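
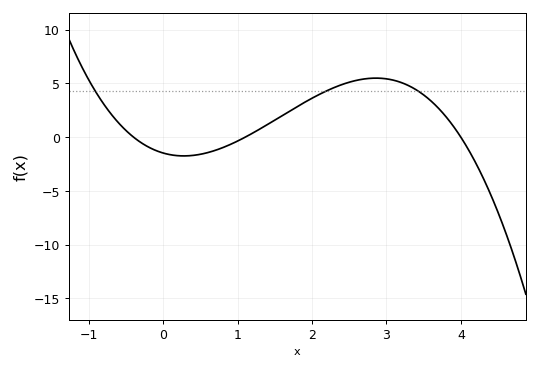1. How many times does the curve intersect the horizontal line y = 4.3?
3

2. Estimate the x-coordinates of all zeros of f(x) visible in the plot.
-0.4, 1.1, 4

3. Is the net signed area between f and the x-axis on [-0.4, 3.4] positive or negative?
positive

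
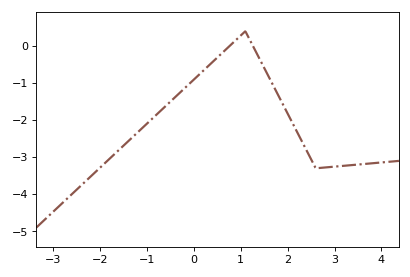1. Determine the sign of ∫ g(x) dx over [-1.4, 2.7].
negative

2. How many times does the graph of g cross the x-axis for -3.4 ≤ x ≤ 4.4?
2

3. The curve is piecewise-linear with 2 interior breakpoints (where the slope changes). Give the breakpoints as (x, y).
(1.1, 0.4); (2.6, -3.3)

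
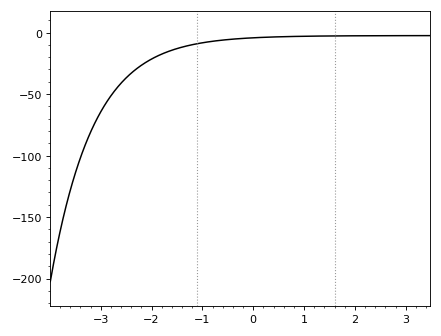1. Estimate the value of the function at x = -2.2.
-26.6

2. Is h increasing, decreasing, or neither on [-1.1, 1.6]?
increasing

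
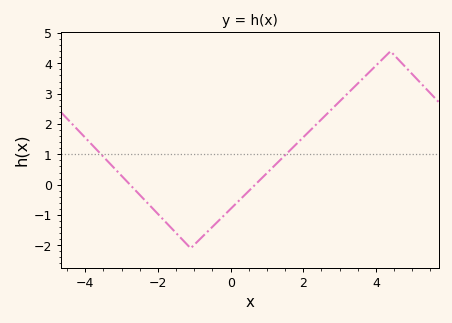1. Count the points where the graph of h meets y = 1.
2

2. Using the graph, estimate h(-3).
0.3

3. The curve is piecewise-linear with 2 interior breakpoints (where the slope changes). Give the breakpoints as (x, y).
(-1.1, -2.1); (4.4, 4.4)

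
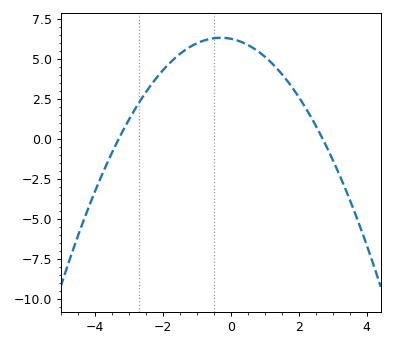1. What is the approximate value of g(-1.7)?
5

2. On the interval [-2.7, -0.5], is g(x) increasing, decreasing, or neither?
increasing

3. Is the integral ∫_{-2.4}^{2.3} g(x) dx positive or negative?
positive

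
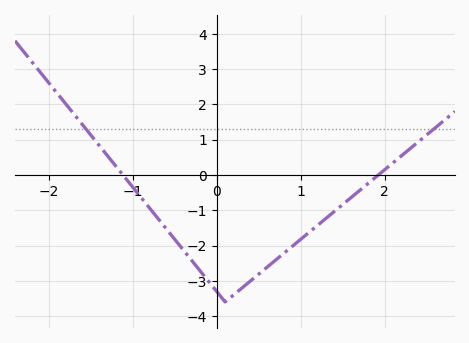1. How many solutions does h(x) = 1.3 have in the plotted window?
2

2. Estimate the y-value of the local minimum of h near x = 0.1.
-3.6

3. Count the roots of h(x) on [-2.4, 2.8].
2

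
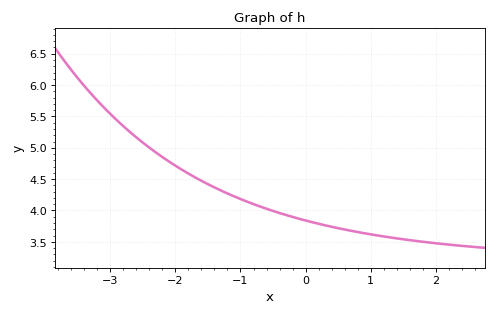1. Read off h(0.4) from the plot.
3.75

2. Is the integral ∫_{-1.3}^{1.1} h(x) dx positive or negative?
positive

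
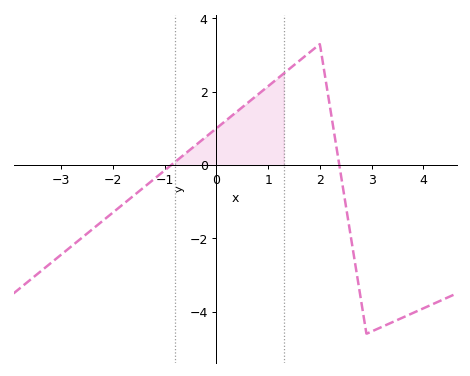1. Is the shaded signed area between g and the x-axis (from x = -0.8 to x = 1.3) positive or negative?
positive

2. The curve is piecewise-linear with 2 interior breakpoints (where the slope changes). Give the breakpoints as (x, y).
(2, 3.3); (2.9, -4.6)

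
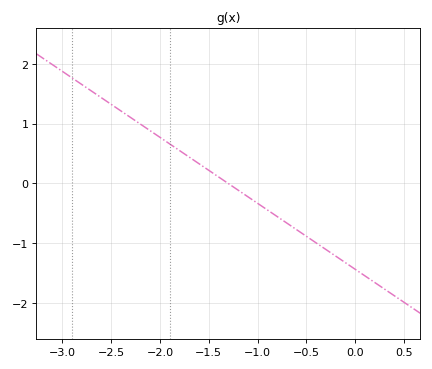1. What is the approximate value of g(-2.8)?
1.65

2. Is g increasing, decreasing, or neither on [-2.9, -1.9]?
decreasing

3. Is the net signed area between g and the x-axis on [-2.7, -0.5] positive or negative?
positive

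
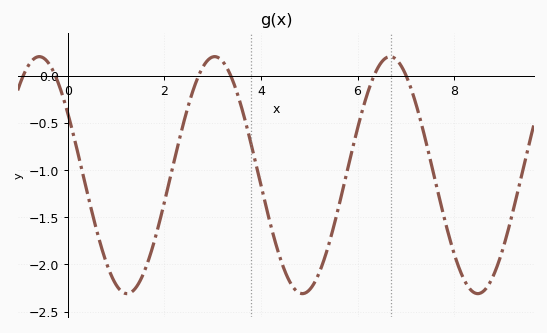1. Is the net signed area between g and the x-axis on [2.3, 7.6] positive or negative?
negative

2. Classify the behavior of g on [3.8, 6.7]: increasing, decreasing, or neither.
neither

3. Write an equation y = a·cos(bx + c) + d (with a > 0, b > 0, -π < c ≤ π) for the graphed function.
y = 1.26cos(1.7x + 1) - 1.05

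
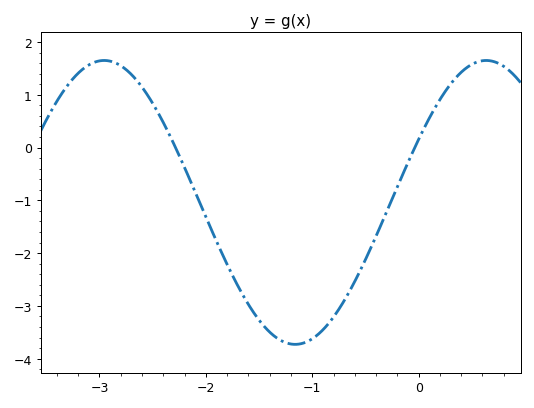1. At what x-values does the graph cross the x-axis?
-2.28, -0.036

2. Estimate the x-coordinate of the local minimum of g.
-1.16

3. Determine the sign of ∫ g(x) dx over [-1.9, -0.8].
negative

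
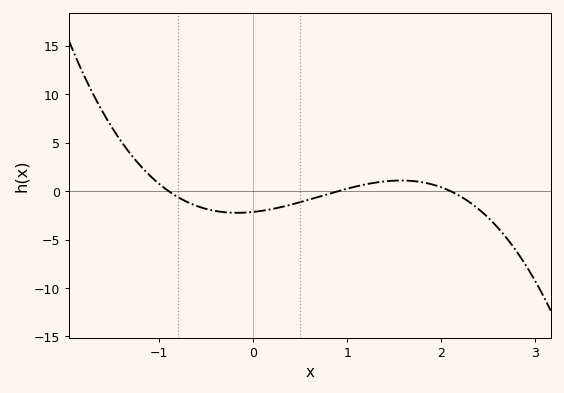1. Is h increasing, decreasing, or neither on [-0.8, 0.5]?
neither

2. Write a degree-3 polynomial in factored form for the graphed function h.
y = -1.26(x + 0.9)(x - 0.9)(x - 2.1)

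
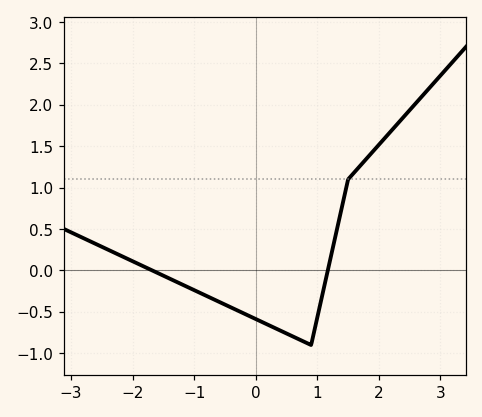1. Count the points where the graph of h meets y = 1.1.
1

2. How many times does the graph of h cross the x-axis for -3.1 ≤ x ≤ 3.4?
2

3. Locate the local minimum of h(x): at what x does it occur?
0.9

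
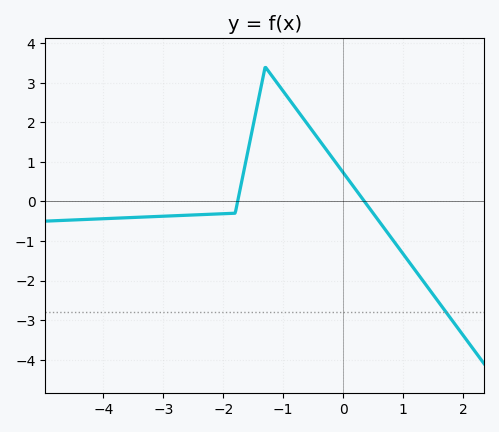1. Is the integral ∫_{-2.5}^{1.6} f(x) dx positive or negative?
positive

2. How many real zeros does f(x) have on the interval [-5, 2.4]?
2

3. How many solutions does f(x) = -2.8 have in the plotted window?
1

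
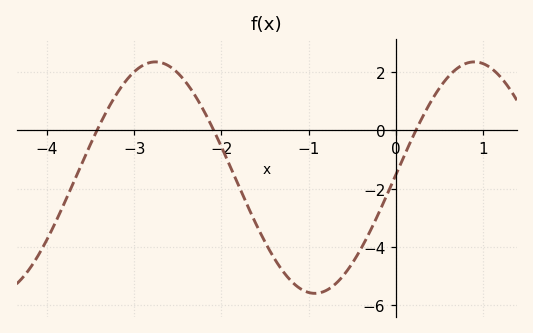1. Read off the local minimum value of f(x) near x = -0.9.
-5.59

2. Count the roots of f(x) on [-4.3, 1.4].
3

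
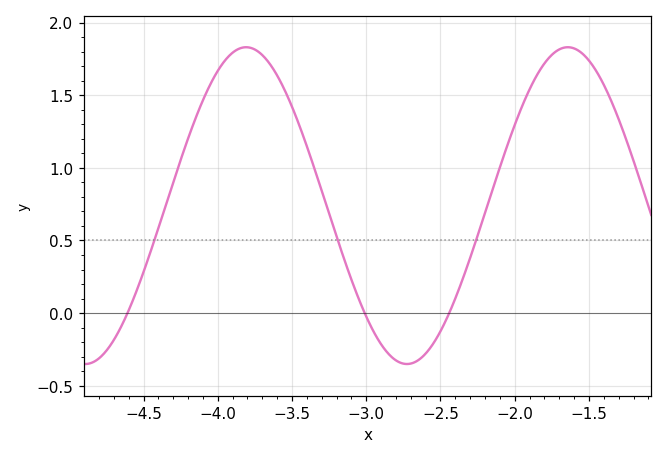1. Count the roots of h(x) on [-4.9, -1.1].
3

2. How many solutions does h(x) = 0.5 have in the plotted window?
3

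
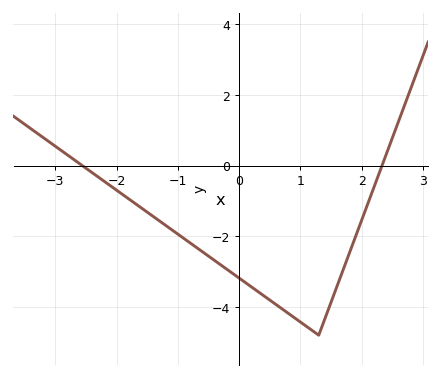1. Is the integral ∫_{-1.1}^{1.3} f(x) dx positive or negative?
negative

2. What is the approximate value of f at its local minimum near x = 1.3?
-4.8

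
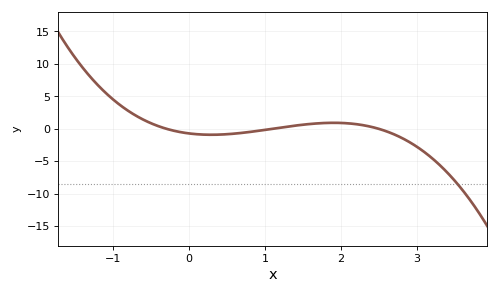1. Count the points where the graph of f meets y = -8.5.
1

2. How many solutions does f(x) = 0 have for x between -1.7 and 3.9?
3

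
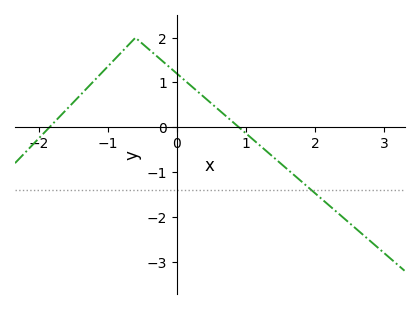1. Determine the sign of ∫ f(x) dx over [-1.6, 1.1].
positive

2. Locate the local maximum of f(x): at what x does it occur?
-0.601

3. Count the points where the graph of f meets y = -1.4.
1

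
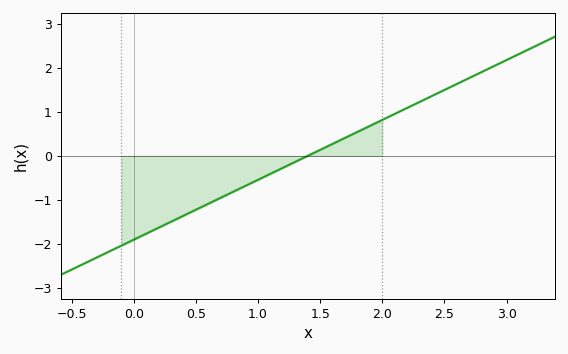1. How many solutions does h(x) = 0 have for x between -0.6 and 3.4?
1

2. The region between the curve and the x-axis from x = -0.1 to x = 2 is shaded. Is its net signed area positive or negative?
negative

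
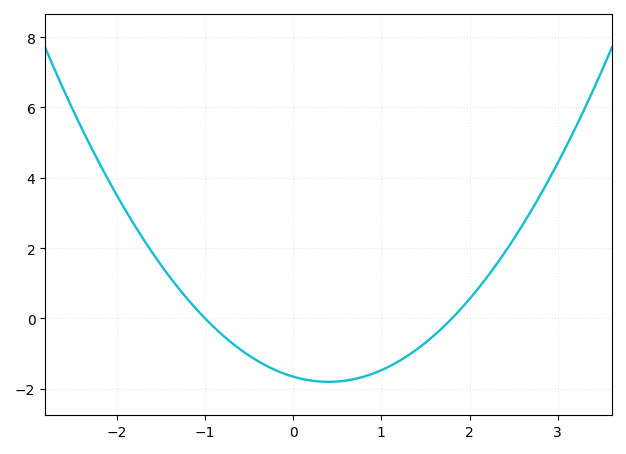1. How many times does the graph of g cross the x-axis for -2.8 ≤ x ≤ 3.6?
2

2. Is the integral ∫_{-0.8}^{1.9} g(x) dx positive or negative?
negative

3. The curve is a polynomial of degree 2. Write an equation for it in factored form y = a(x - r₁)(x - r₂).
y = 0.92(x + 1)(x - 1.8)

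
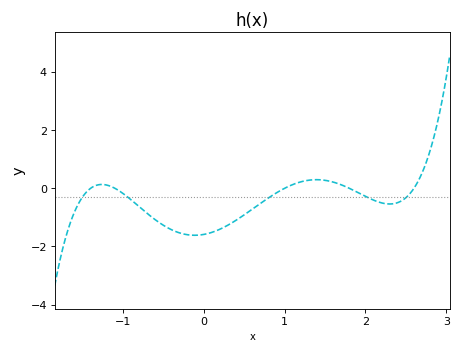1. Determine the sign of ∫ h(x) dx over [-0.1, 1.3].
negative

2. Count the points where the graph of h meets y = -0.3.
5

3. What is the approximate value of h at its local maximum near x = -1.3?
0.2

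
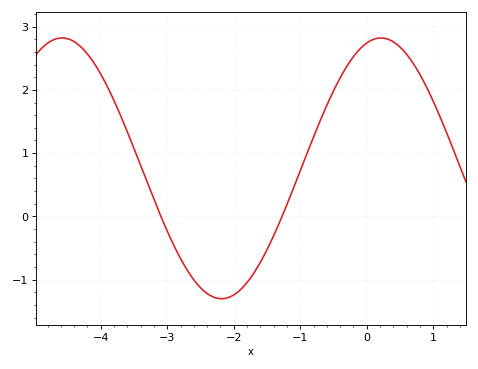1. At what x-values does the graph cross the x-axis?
-3.1, -1.27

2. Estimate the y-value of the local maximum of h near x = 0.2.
2.82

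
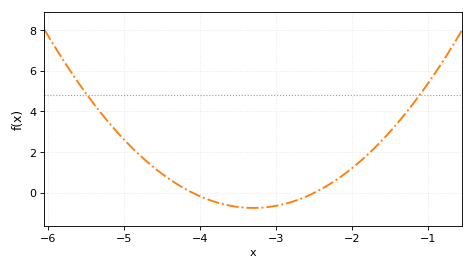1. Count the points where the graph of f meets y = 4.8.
2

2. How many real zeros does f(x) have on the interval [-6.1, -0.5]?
2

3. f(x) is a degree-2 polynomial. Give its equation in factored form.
y = 1.16(x + 4.1)(x + 2.5)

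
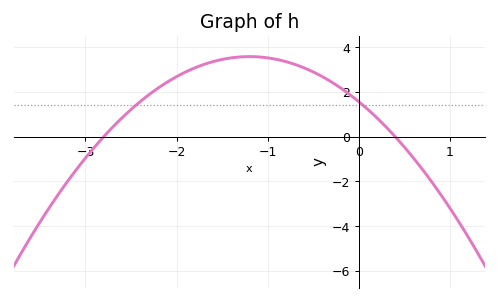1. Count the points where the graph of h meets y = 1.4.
2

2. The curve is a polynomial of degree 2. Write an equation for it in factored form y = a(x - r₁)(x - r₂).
y = -1.4(x + 2.8)(x - 0.4)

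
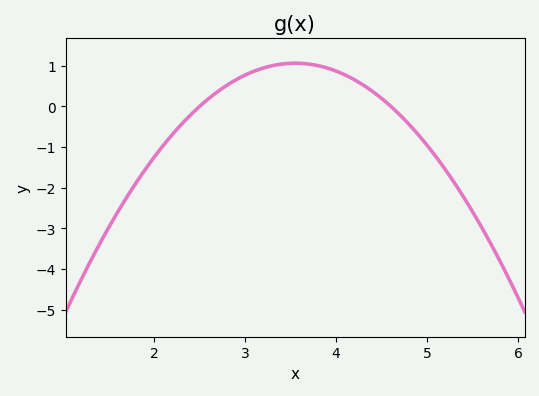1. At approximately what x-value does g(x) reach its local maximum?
3.55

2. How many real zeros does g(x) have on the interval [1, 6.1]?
2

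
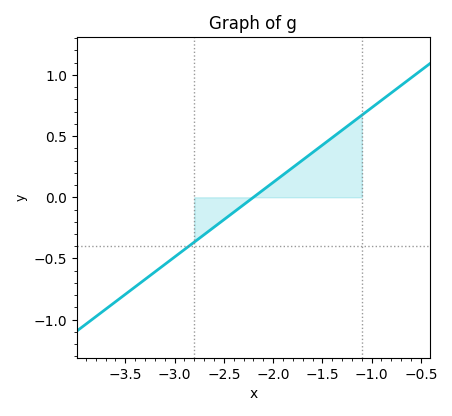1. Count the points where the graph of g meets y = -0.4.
1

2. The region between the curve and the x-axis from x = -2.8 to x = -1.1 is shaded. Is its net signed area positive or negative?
positive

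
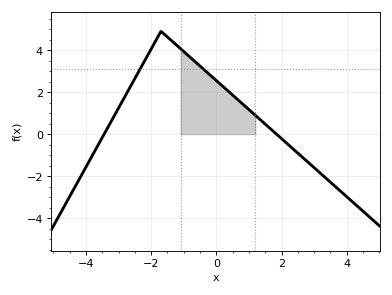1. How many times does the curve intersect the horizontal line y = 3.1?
2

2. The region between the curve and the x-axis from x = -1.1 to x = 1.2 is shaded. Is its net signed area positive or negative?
positive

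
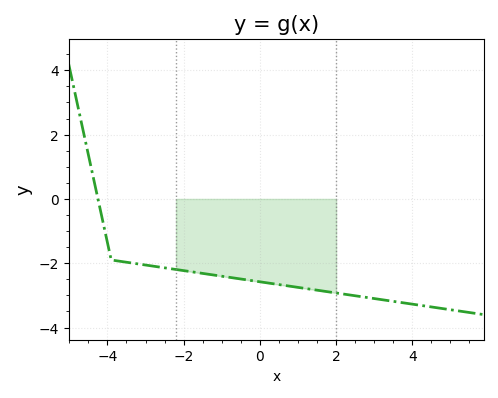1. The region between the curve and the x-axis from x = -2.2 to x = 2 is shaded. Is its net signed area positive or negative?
negative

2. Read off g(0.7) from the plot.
-2.6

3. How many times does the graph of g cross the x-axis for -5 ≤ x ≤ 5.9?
1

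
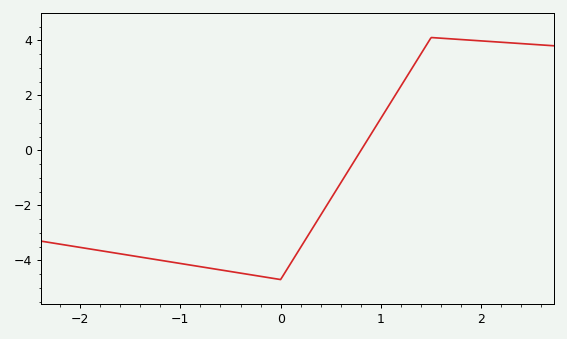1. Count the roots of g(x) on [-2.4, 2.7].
1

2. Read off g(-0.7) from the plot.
-4.29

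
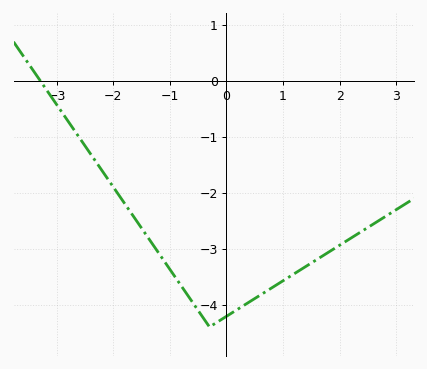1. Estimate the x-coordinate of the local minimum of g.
-0.301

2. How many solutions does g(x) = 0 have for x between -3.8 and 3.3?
1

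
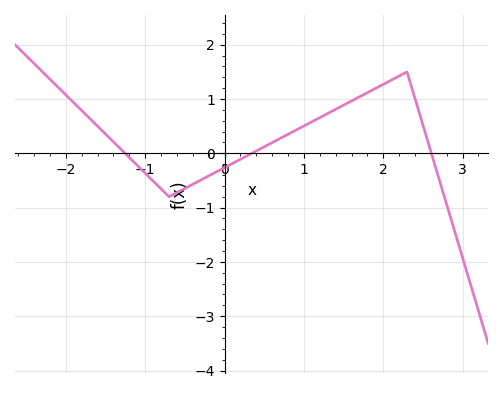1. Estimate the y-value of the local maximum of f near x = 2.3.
1.5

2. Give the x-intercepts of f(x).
-1.25, 0.343, 2.61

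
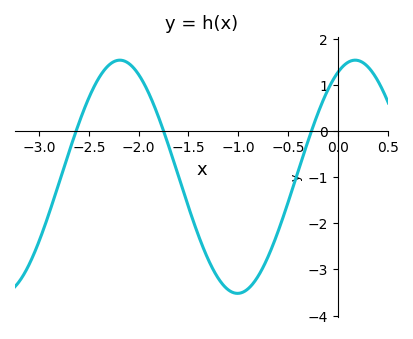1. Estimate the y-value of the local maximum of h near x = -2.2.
1.54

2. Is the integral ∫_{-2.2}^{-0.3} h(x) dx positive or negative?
negative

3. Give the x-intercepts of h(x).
-2.63, -1.75, -0.266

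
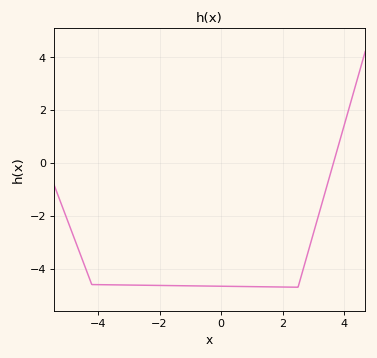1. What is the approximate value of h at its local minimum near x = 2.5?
-4.7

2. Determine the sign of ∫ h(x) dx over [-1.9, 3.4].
negative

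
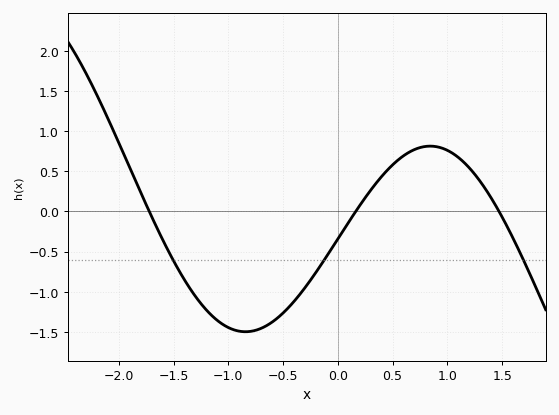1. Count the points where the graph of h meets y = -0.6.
3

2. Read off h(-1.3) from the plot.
-1.05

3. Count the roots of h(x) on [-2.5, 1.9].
3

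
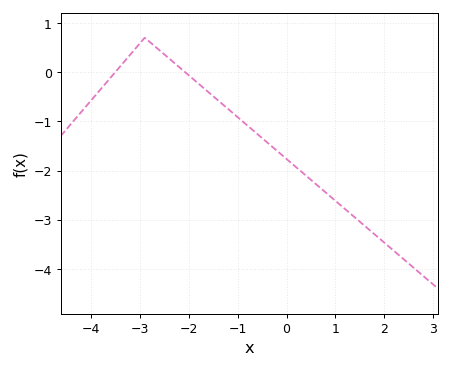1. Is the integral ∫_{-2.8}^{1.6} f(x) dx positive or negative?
negative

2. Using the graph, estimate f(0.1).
-1.9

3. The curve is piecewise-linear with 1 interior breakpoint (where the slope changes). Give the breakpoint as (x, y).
(-2.9, 0.7)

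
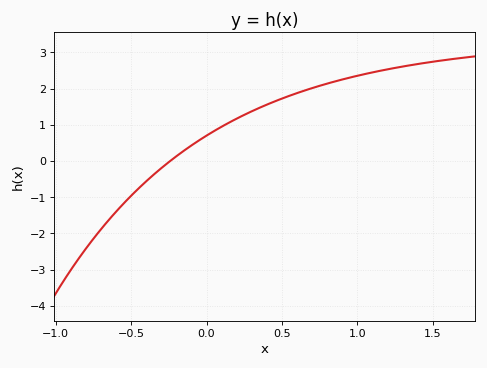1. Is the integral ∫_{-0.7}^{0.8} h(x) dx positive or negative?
positive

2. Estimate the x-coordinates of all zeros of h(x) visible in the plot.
-0.25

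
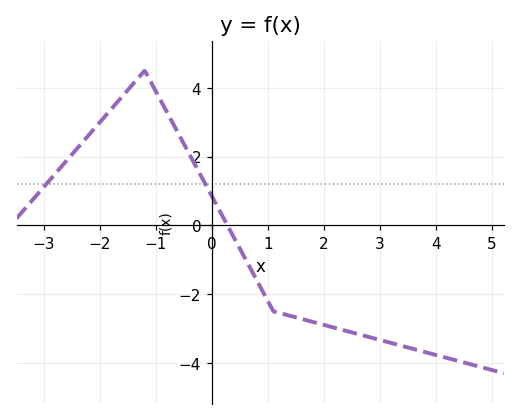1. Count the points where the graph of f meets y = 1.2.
2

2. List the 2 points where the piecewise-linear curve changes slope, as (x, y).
(-1.2, 4.5); (1.1, -2.5)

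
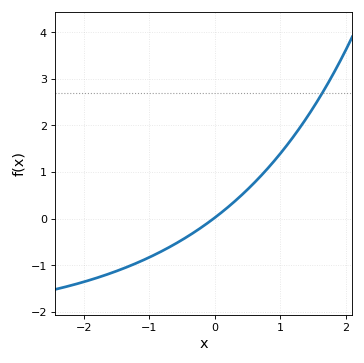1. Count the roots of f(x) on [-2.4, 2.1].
1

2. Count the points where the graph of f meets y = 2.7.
1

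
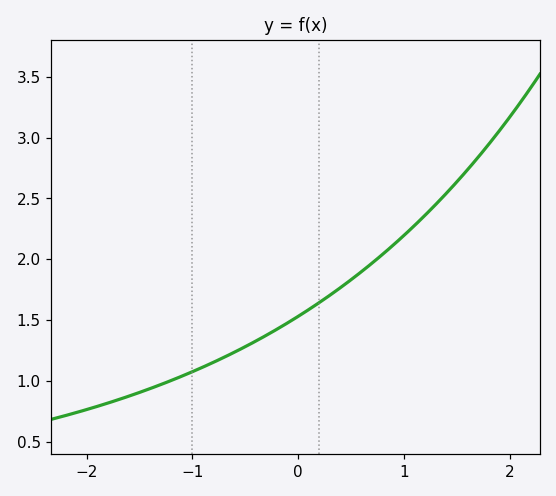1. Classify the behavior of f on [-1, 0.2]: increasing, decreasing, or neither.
increasing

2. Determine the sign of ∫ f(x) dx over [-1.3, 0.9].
positive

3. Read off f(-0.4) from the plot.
1.33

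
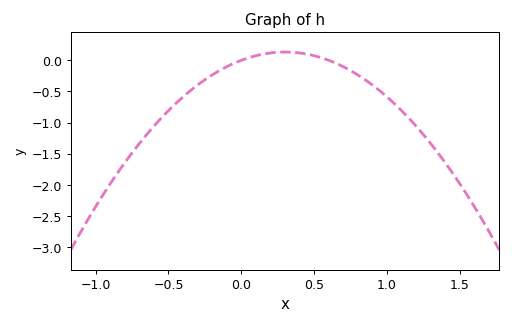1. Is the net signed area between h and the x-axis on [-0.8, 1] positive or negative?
negative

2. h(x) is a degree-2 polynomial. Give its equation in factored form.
y = -1.47(x - 0)(x - 0.6)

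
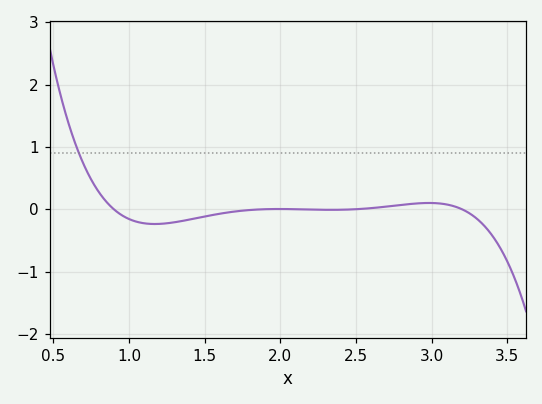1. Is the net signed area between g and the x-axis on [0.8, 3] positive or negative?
negative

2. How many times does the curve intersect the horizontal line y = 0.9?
1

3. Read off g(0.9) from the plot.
0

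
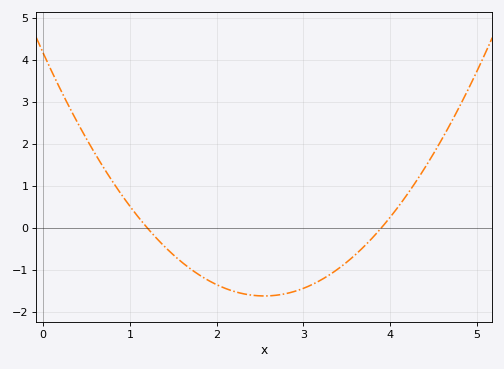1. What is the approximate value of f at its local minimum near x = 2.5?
-1.6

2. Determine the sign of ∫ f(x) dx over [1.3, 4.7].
negative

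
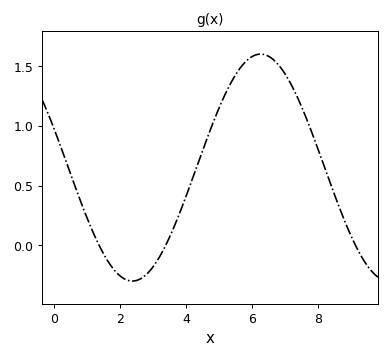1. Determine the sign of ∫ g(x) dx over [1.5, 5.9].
positive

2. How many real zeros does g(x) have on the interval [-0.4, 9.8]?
3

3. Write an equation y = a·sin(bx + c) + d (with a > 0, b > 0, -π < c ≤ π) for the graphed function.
y = 0.95sin(0.81x + 2.8) + 0.65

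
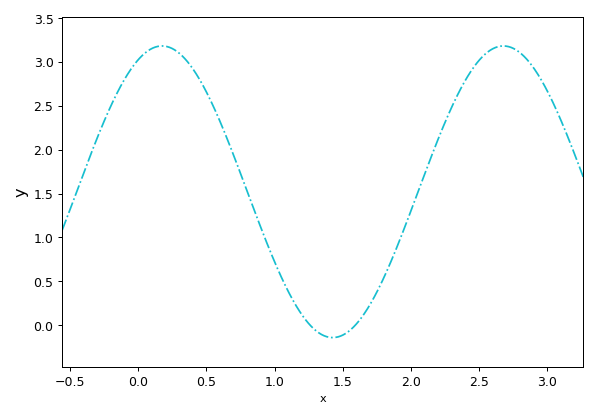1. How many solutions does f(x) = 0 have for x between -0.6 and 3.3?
2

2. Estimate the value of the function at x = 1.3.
-0.05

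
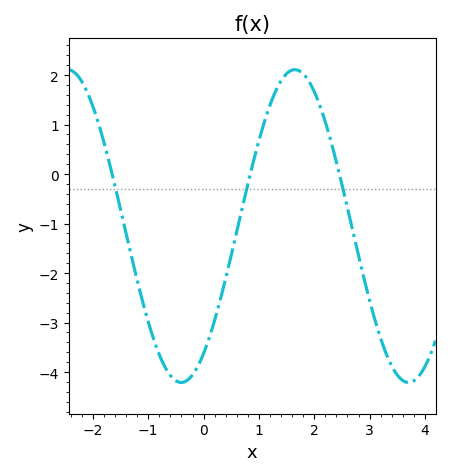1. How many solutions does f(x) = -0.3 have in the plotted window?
3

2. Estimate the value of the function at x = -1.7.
0.2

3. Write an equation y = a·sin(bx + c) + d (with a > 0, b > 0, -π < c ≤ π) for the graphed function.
y = 3.16sin(1.5x - 0.95) - 1.05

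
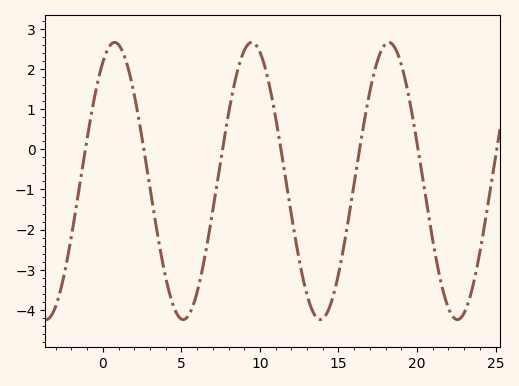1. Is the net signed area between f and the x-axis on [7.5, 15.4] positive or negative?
negative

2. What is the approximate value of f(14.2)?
-4.12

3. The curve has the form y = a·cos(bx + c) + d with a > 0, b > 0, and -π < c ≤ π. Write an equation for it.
y = 3.45cos(0.72x - 0.54) - 0.79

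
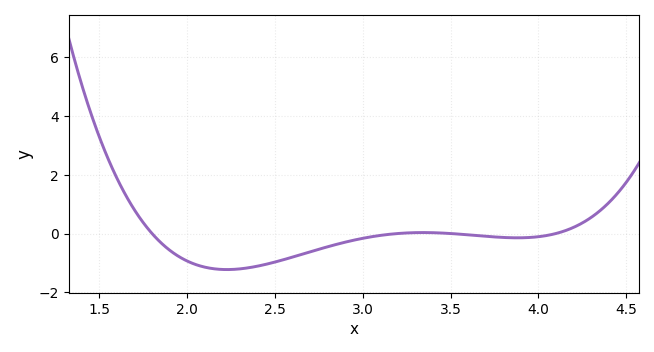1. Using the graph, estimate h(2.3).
-1.2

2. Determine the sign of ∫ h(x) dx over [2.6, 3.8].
negative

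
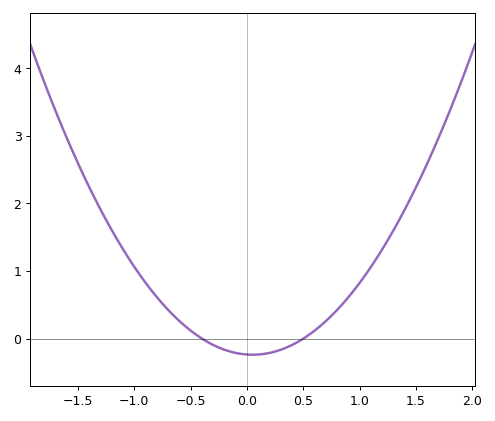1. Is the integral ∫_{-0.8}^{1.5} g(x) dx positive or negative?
positive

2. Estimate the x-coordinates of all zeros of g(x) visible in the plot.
-0.4, 0.5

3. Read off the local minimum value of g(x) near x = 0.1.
-0.239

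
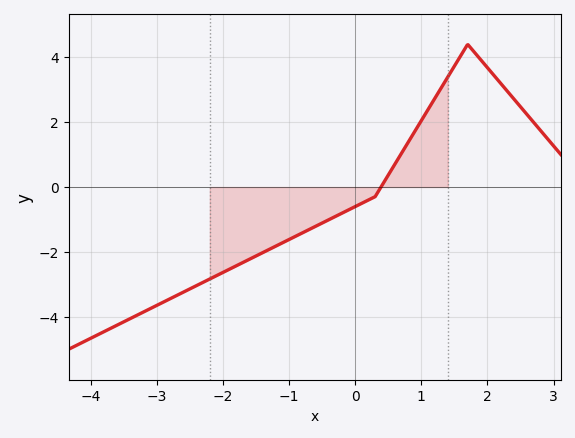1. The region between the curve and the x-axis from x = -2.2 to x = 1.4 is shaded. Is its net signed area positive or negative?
negative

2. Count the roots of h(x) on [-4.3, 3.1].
1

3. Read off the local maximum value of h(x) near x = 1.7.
4.4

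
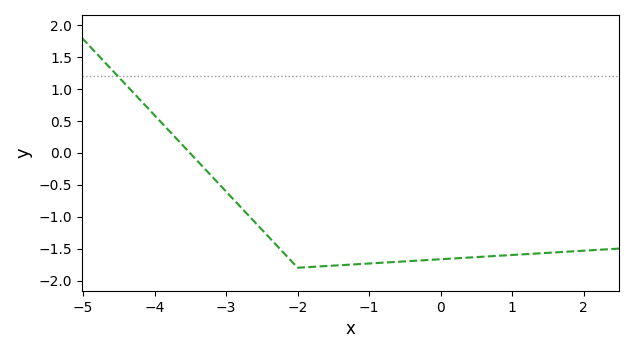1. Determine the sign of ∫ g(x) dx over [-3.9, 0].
negative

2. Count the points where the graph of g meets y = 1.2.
1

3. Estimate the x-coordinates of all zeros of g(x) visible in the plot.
-3.51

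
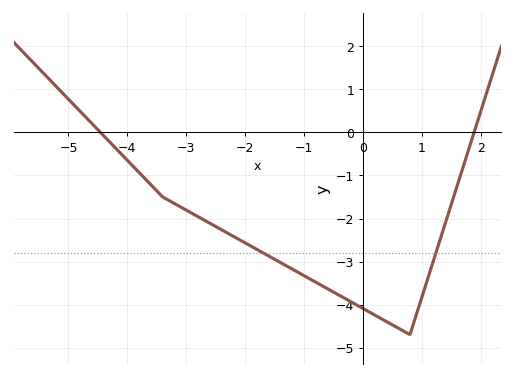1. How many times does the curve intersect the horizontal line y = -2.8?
2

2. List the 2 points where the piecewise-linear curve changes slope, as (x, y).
(-3.4, -1.5); (0.8, -4.7)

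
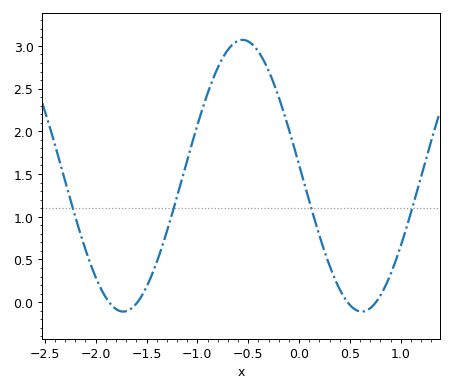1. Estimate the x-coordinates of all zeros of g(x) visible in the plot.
-1.87, -1.59, 0.477, 0.756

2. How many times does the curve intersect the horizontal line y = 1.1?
4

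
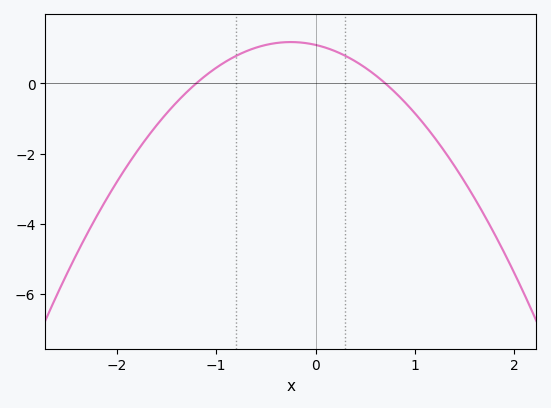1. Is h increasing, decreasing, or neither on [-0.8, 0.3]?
neither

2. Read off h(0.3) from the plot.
0.78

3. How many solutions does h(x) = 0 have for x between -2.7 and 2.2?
2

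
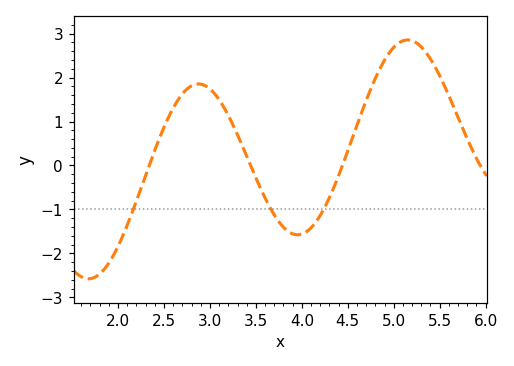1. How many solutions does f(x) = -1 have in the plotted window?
3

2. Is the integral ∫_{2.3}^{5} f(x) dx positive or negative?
positive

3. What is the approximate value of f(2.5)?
0.87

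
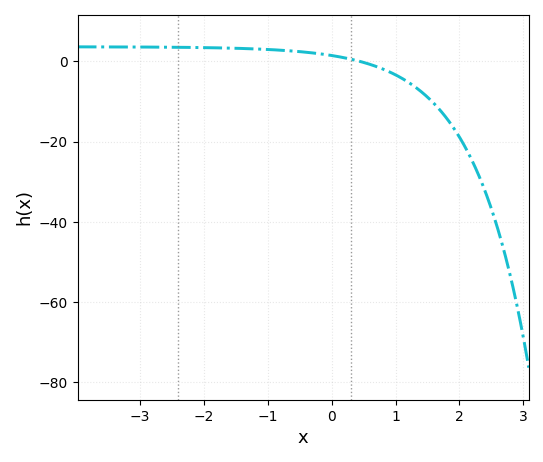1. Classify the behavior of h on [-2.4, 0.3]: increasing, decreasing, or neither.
decreasing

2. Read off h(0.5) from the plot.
0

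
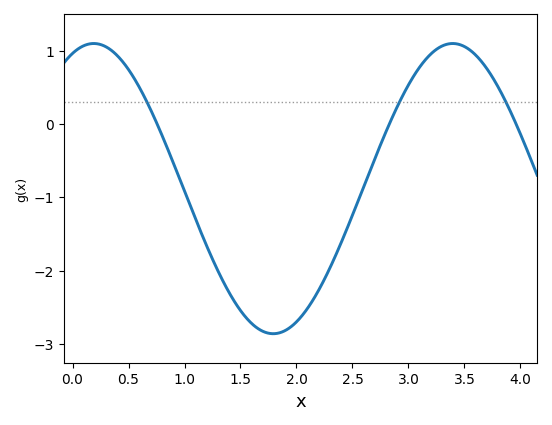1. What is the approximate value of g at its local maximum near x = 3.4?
1.1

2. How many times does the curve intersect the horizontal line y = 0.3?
3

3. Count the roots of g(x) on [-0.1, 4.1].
3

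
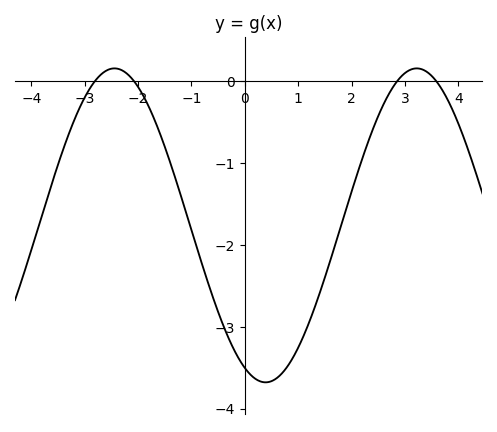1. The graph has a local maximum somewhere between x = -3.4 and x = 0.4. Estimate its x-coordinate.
-2.44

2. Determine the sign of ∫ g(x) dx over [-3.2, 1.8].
negative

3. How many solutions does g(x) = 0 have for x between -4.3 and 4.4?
4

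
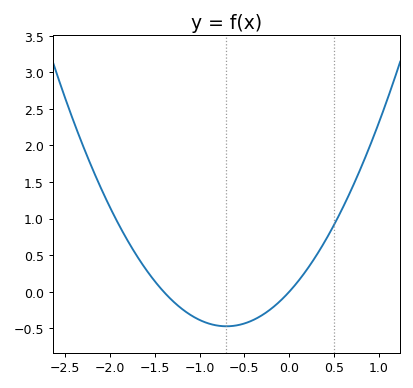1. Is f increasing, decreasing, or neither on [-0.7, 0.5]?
increasing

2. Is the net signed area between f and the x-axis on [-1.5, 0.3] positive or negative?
negative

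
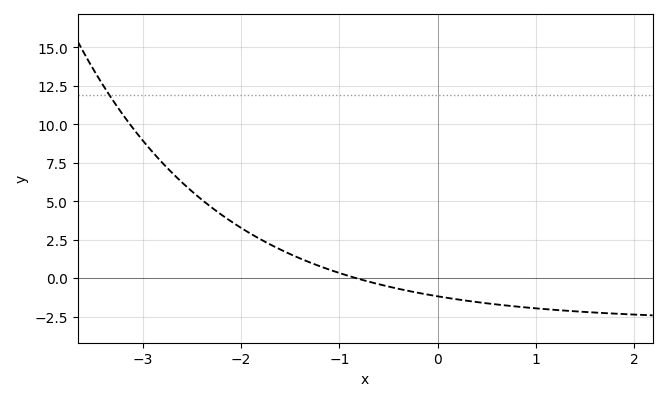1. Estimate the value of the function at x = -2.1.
3.5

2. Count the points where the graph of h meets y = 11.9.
1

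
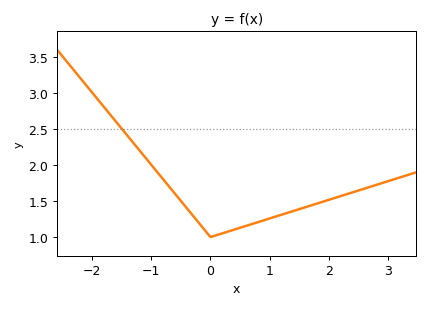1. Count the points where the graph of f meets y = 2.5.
1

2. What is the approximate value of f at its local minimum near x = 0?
1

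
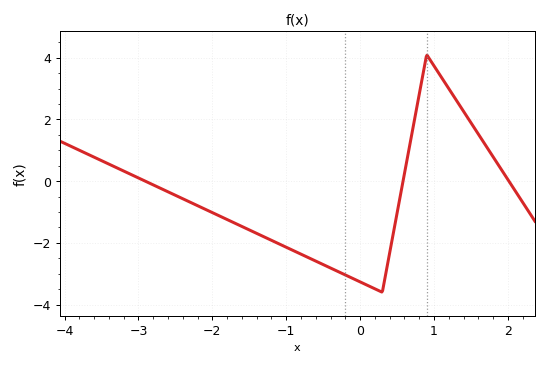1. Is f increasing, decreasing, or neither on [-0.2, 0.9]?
neither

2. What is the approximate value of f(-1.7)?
-1.4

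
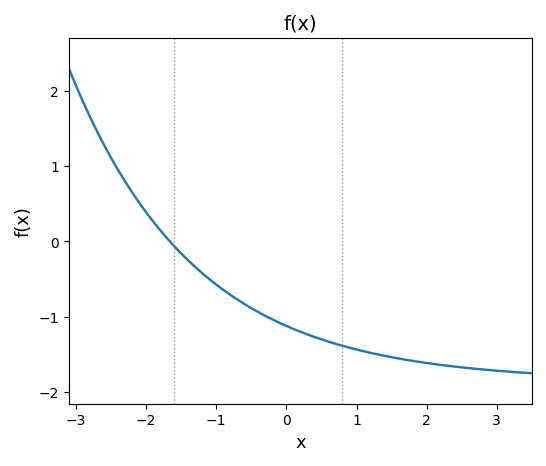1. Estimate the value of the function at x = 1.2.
-1.48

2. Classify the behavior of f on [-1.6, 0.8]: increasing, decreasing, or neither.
decreasing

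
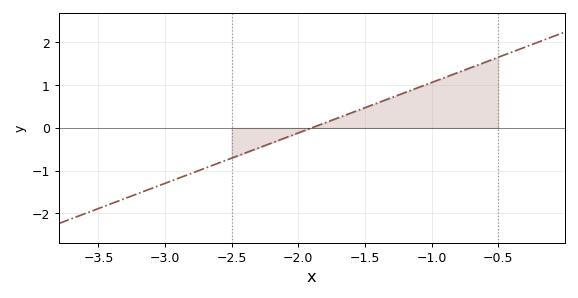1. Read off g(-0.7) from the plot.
1.4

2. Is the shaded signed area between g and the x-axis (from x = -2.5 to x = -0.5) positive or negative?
positive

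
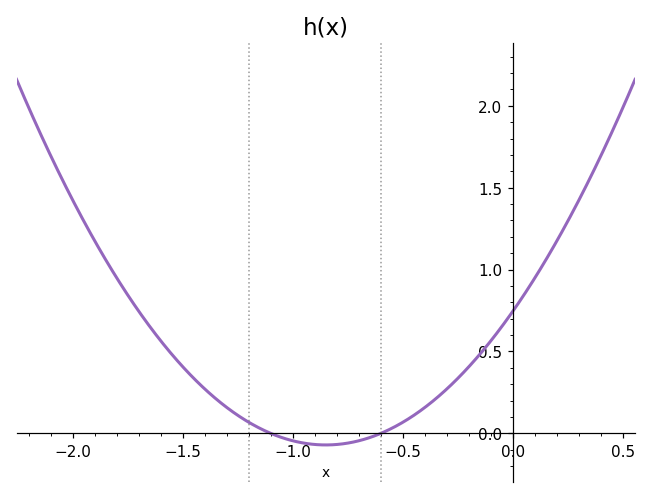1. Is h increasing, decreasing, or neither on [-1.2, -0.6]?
neither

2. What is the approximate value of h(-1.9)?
1.18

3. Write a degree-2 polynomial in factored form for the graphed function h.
y = 1.13(x + 1.1)(x + 0.6)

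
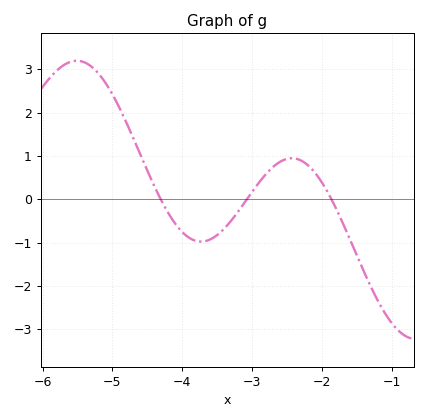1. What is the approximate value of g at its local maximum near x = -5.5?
3.2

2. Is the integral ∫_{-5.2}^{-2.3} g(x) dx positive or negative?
positive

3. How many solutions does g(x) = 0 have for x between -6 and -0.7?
3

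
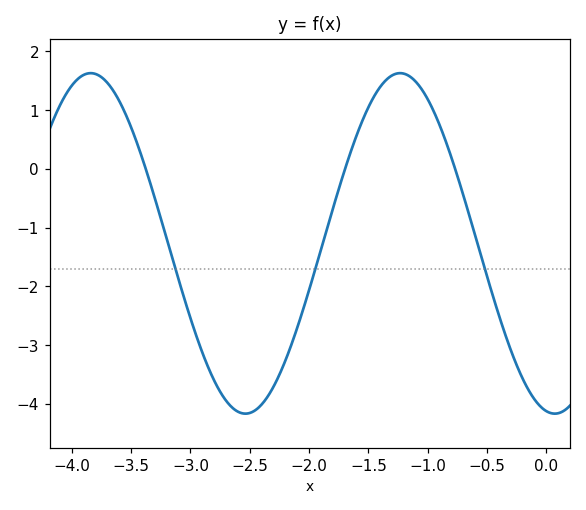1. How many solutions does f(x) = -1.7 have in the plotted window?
3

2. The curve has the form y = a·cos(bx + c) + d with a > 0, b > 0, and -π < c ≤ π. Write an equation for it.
y = 2.9cos(2.41x + 2.97) - 1.27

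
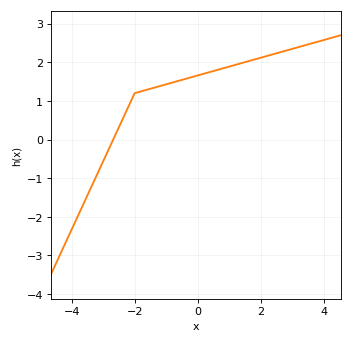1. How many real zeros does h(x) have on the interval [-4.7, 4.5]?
1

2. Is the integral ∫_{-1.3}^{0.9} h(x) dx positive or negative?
positive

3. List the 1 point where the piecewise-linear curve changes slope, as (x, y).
(-2, 1.2)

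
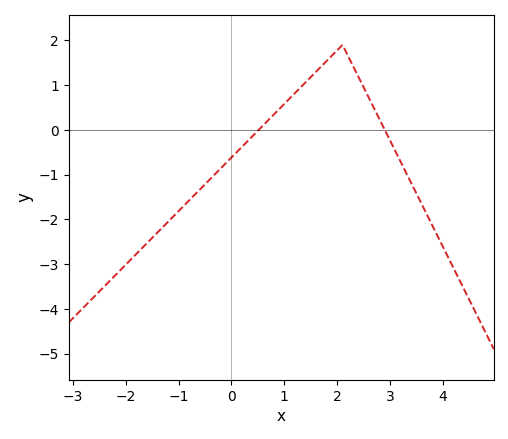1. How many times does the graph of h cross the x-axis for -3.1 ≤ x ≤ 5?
2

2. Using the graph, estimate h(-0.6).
-1.34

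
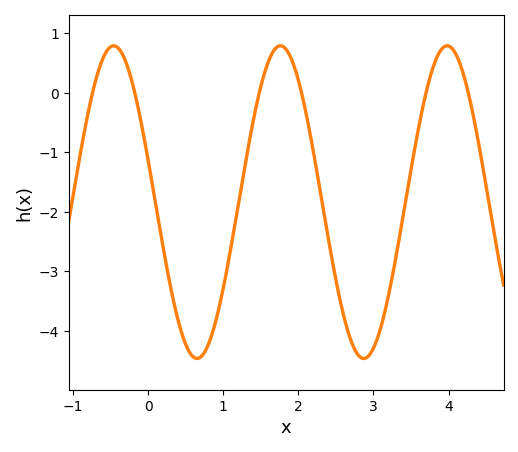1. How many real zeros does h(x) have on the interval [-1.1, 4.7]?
6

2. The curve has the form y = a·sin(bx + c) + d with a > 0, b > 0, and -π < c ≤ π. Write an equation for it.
y = 2.63sin(2.83x + 2.87) - 1.84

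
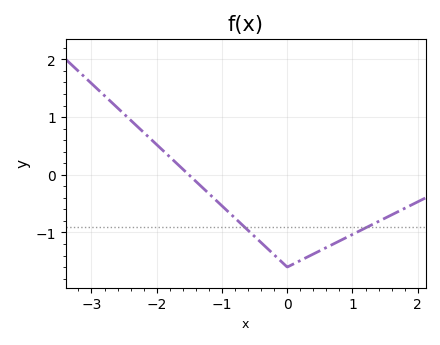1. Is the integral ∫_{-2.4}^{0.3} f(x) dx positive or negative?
negative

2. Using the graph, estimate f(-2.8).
1.37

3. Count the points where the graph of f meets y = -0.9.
2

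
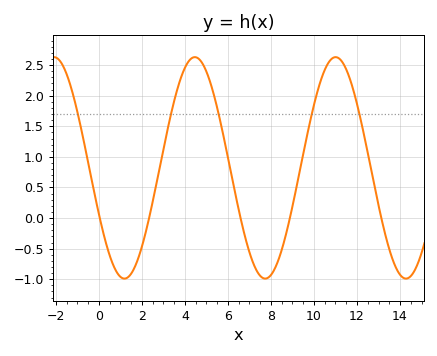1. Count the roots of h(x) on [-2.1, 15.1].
5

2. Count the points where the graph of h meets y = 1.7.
5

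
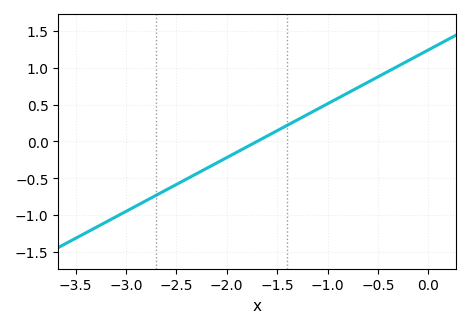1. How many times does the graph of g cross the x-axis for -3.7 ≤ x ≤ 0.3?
1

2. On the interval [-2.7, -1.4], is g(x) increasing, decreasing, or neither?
increasing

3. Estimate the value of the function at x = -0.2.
1.1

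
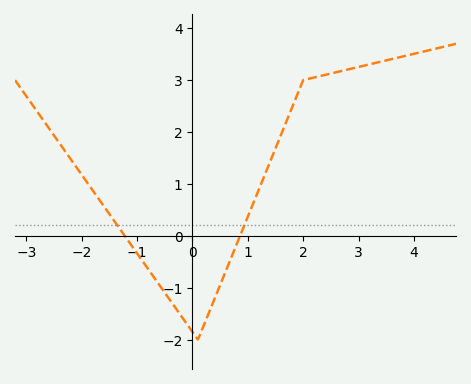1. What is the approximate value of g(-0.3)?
-1.39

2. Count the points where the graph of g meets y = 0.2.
2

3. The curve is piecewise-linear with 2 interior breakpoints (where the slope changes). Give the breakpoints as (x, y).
(0.1, -2); (2, 3)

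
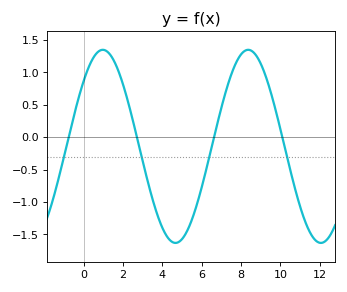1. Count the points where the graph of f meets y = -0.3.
4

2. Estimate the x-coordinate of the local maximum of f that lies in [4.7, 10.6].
8.4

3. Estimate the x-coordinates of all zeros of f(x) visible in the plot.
-0.8, 2.8, 6.6, 10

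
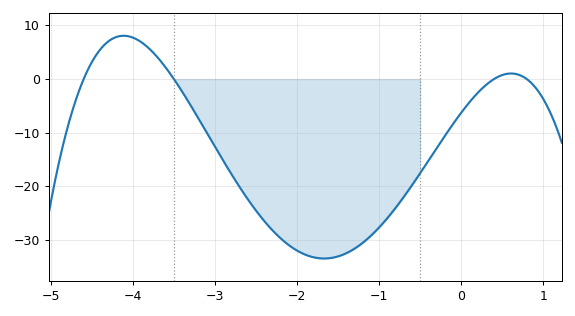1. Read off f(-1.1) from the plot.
-29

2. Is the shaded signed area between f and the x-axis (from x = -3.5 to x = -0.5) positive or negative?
negative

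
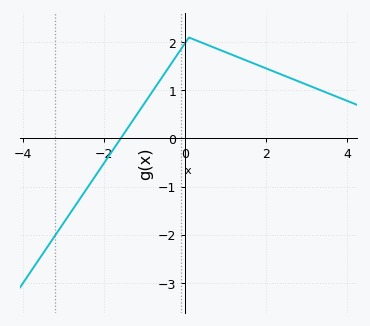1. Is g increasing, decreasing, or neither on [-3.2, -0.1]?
increasing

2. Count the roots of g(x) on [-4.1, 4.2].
1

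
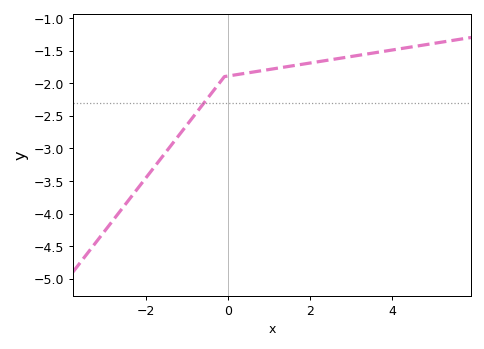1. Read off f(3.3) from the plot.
-1.55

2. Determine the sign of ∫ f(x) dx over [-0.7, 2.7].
negative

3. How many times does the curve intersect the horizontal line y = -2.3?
1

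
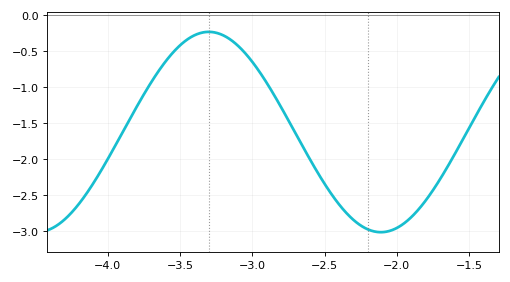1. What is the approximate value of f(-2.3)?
-2.85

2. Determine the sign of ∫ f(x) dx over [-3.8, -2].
negative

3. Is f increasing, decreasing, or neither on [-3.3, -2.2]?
decreasing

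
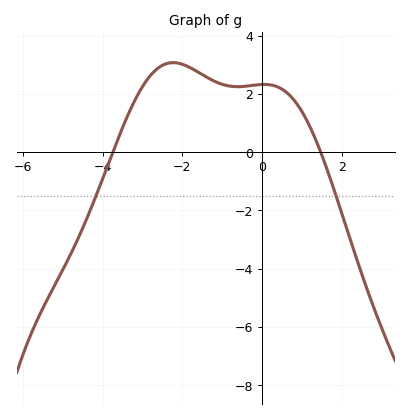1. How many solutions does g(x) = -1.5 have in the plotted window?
2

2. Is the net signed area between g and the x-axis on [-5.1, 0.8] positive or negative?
positive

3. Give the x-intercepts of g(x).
-3.74, 1.46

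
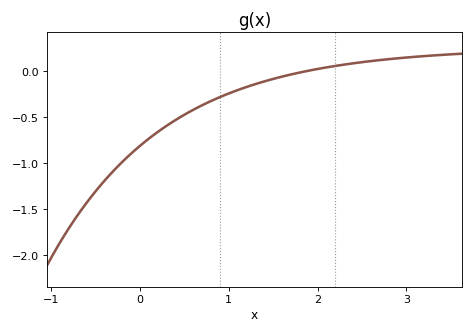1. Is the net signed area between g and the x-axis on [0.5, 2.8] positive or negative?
negative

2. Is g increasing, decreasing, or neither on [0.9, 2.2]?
increasing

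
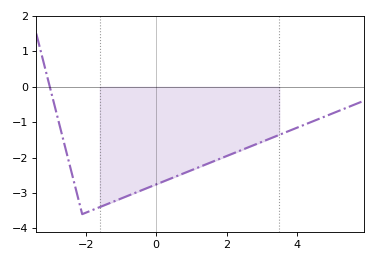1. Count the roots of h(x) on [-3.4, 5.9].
1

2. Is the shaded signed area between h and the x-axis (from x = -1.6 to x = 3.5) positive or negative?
negative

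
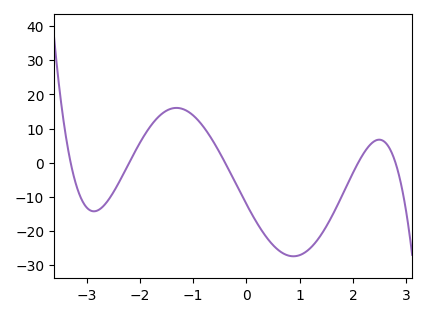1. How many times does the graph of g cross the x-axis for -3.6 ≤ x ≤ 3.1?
5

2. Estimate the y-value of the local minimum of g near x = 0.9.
-27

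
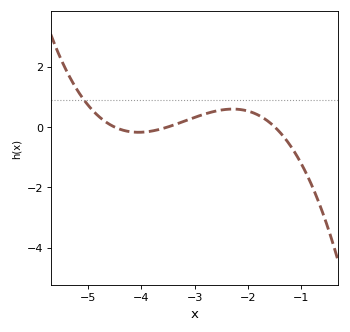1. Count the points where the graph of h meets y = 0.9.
1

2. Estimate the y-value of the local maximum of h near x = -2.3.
0.6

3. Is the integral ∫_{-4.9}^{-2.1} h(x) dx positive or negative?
positive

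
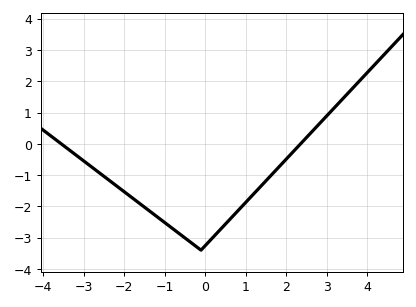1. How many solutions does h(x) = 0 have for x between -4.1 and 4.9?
2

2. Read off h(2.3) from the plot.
-0.082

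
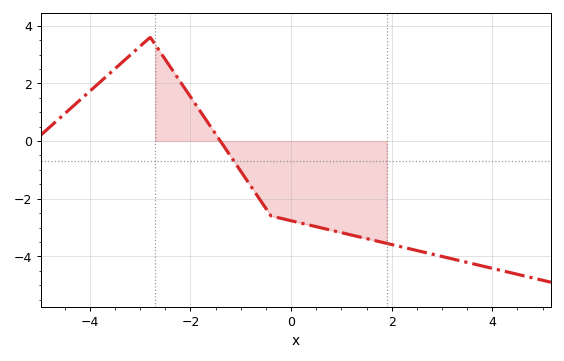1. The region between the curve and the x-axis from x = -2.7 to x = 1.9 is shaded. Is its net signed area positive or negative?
negative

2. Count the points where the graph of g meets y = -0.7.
1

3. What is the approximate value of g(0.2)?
-2.85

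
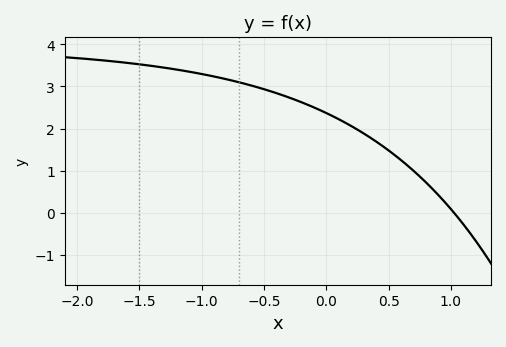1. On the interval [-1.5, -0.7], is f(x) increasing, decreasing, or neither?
decreasing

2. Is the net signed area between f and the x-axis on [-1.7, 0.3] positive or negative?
positive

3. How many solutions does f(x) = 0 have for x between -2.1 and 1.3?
1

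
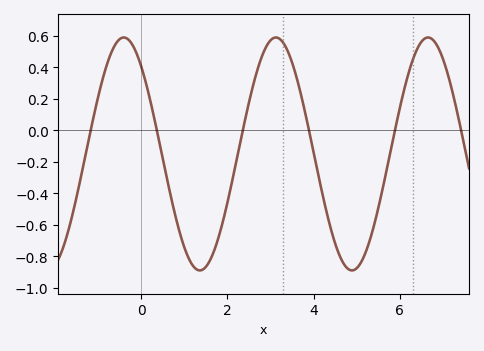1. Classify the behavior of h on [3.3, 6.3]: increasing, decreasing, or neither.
neither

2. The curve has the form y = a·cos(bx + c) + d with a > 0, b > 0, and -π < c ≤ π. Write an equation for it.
y = 0.74cos(1.78x + 0.72) - 0.15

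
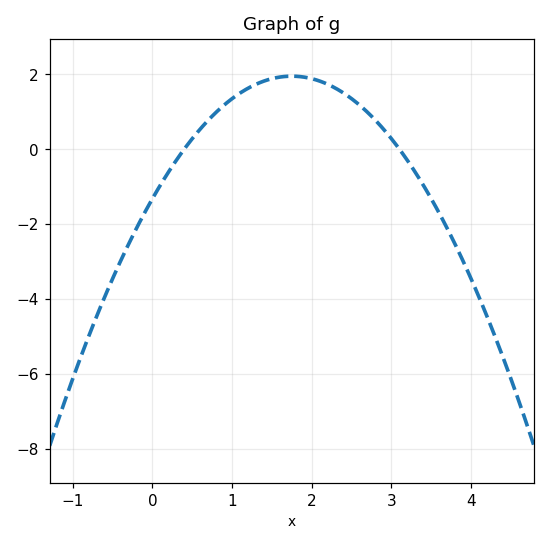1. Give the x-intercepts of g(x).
0.4, 3.1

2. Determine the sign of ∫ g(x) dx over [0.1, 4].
positive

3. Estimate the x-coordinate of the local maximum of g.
1.8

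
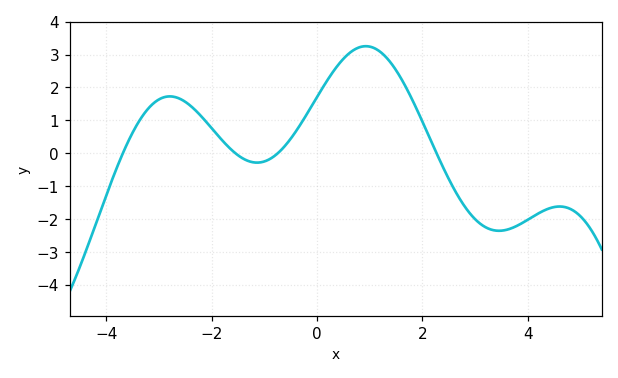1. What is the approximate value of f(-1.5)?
-0.062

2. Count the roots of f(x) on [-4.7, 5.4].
4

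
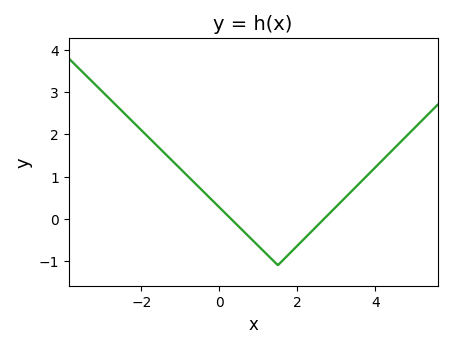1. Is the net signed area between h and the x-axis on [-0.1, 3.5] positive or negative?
negative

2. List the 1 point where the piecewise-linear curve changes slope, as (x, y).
(1.5, -1.1)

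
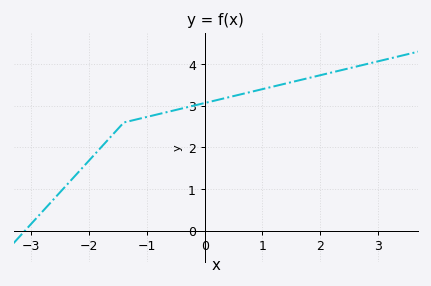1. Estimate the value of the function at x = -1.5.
2.4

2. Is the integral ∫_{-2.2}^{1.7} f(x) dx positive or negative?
positive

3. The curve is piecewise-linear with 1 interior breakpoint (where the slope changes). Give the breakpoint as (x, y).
(-1.4, 2.6)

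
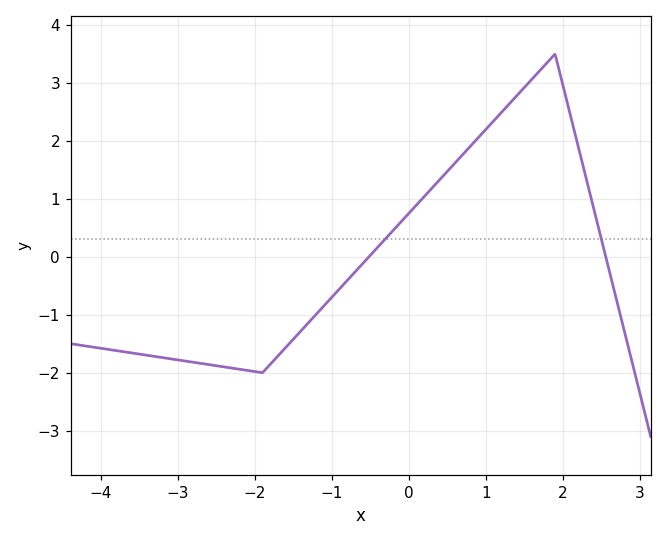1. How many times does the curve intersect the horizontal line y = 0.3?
2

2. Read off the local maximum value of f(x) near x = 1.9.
3.5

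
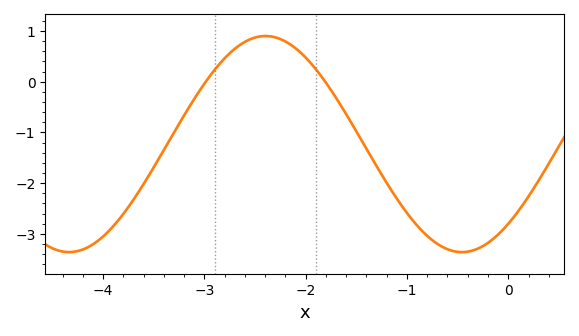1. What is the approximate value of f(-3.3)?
-1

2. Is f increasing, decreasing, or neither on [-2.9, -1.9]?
neither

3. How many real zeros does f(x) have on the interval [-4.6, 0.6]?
2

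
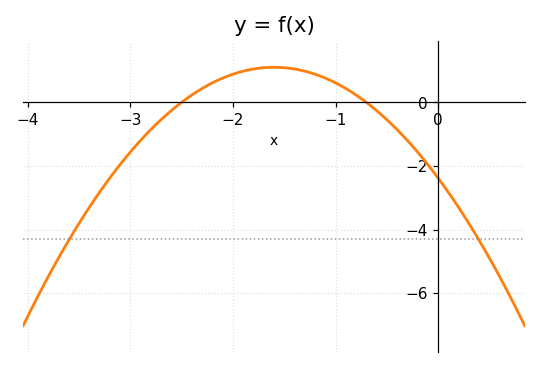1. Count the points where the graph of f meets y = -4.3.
2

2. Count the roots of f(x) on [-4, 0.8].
2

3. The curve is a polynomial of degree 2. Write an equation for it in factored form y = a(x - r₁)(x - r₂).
y = -1.36(x + 2.5)(x + 0.7)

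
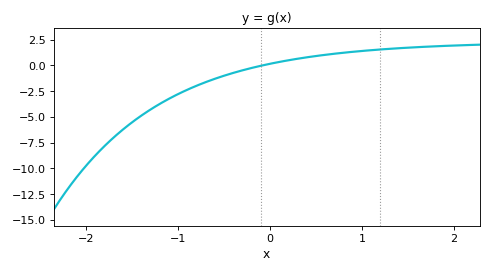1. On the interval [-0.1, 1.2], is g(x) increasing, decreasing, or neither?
increasing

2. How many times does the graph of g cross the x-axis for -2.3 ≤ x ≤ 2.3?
1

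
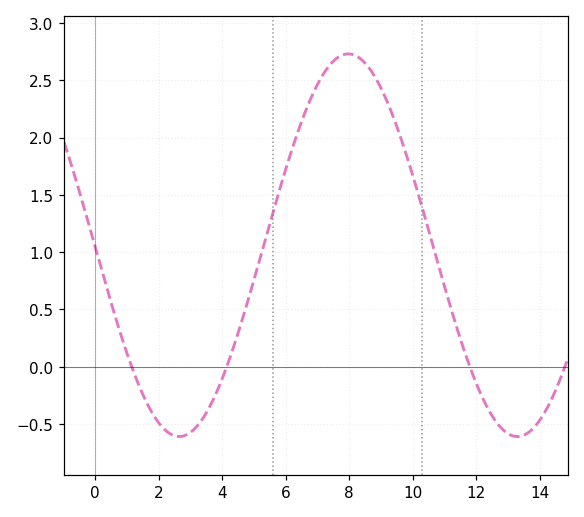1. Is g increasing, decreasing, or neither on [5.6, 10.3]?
neither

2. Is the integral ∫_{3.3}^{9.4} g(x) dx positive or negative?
positive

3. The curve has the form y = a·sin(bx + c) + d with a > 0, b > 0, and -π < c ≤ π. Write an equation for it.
y = 1.67sin(0.59x - 3.1) + 1.06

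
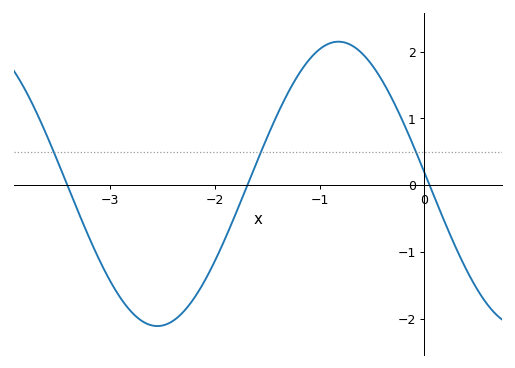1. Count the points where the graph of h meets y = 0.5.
3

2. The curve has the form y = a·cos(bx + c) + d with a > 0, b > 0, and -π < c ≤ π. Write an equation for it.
y = 2.13cos(1.8x + 1.5) + 0.02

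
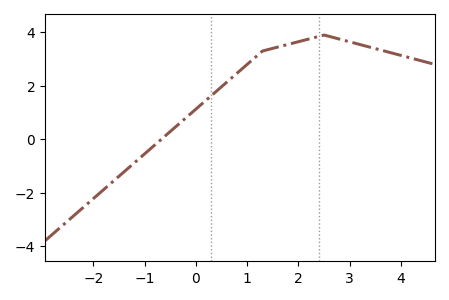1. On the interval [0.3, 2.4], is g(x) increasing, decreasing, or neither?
increasing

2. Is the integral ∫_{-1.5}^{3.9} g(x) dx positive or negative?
positive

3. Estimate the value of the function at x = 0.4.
1.79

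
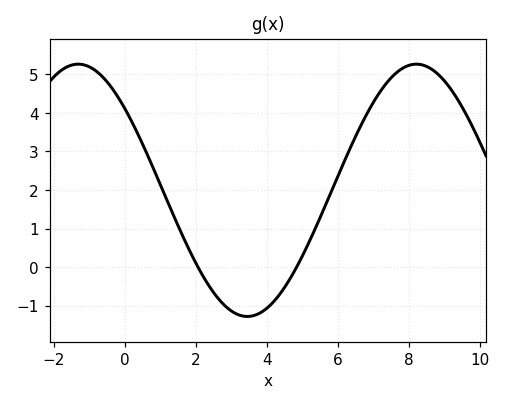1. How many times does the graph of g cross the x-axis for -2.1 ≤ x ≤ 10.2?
2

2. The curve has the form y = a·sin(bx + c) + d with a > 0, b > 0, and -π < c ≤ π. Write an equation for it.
y = 3.27sin(0.66x + 2.4) + 1.99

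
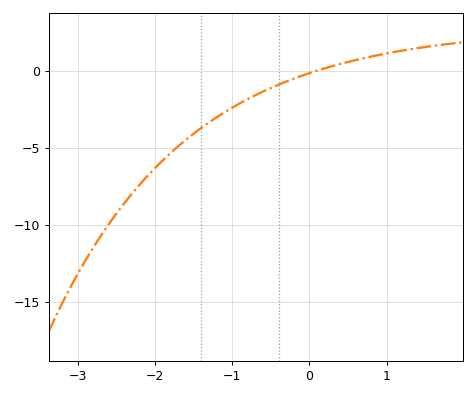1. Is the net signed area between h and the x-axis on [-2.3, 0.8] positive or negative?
negative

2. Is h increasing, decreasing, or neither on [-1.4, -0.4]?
increasing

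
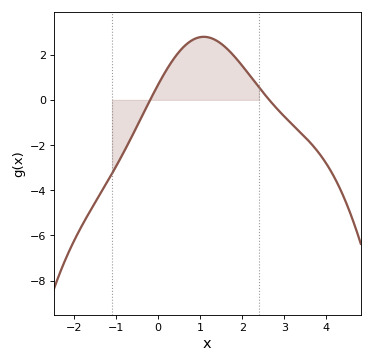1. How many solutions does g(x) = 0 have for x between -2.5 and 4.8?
2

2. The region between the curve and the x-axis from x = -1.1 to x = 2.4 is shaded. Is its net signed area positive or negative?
positive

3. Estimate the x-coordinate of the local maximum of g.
1.08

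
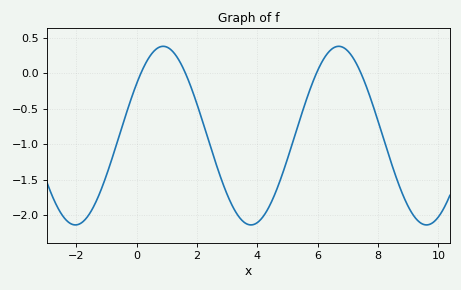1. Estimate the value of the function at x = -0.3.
-0.512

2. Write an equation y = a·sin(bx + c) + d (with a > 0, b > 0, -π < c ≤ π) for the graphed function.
y = 1.26sin(1.08x + 0.62) - 0.88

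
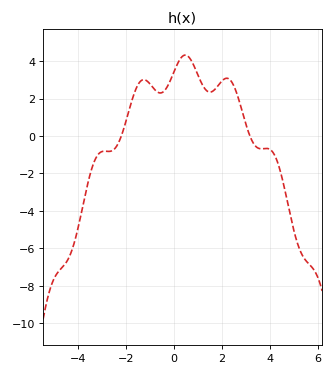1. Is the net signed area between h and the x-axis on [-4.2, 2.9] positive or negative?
positive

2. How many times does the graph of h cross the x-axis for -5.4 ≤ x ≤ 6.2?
2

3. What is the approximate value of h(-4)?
-5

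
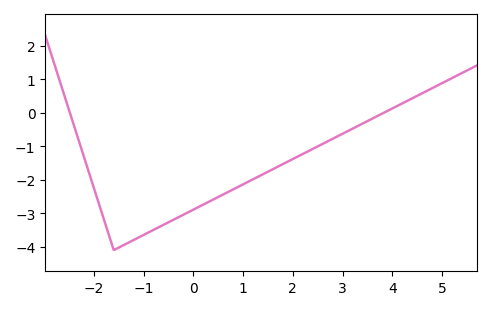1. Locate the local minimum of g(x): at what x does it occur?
-1.6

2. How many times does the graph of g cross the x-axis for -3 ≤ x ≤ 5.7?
2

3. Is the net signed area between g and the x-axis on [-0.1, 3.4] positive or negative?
negative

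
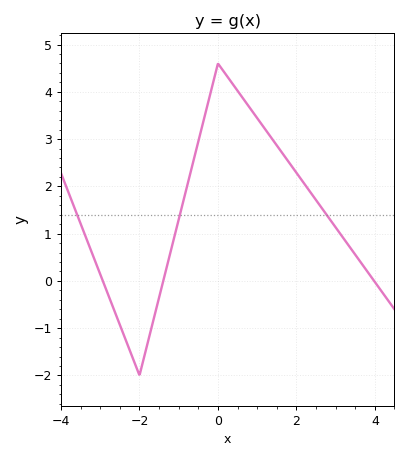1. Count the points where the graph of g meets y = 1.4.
3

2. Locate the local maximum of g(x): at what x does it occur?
0.002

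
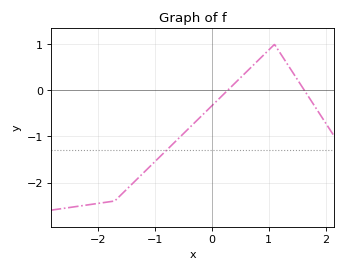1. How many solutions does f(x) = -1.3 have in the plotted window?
1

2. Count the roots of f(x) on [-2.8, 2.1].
2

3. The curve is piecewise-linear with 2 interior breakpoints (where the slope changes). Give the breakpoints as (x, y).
(-1.7, -2.4); (1.1, 1)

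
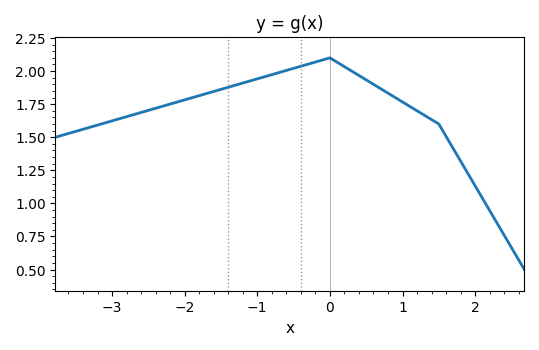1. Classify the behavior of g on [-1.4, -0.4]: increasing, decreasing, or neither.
increasing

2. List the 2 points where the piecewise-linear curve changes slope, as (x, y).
(0, 2.1); (1.5, 1.6)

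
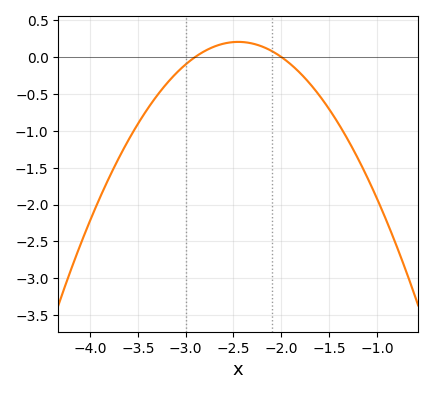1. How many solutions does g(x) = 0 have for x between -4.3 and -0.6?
2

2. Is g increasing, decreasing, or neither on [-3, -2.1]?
neither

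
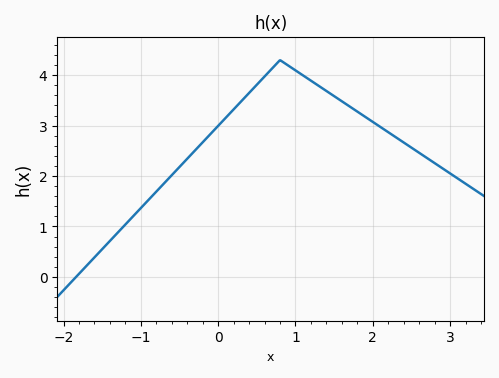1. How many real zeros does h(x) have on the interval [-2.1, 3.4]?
1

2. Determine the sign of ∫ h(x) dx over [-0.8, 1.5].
positive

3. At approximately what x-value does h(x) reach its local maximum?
0.8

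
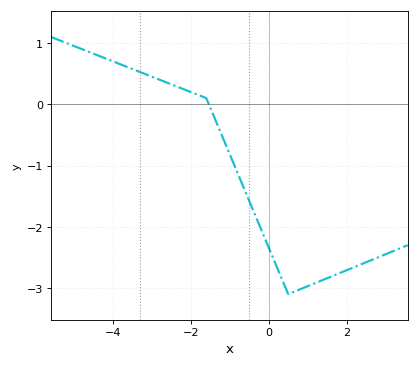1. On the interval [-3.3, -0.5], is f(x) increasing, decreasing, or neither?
decreasing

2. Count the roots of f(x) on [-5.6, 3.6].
1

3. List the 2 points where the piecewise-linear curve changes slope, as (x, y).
(-1.6, 0.1); (0.5, -3.1)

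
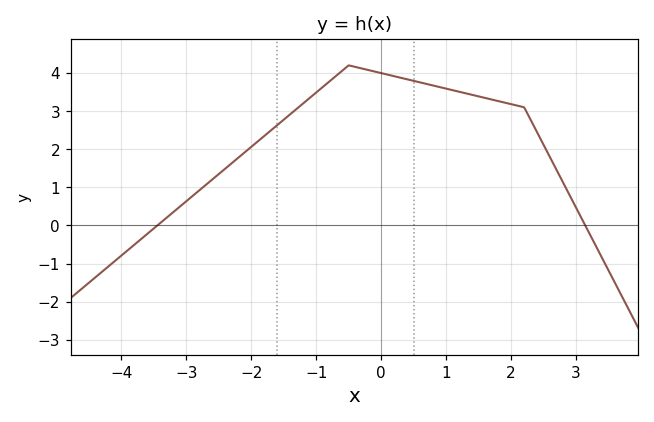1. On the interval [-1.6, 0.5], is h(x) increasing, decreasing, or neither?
neither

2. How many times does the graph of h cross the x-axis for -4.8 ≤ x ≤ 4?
2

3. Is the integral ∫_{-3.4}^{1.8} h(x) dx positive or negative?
positive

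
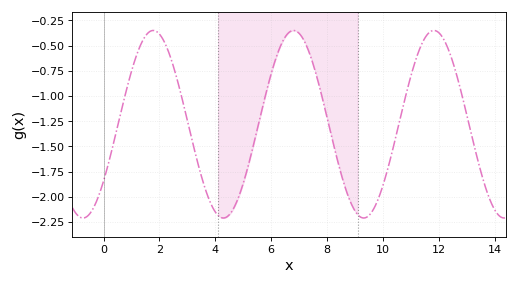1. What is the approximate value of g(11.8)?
-0.351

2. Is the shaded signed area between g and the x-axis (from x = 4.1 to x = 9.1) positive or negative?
negative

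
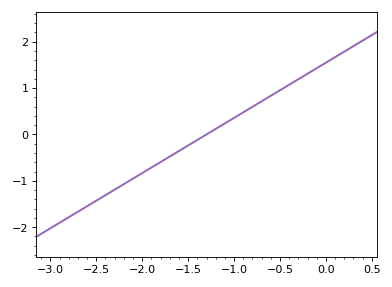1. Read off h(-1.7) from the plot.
-0.5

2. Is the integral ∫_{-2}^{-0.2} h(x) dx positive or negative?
positive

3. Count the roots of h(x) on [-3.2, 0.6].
1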